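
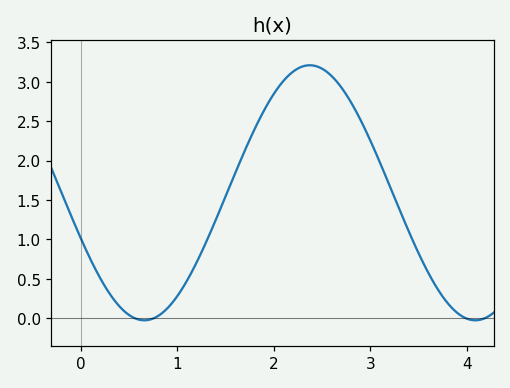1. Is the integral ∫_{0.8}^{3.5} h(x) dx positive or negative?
positive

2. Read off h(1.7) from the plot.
2.15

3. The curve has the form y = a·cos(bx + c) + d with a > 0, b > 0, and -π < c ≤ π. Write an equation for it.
y = 1.62cos(1.8x + 1.9) + 1.59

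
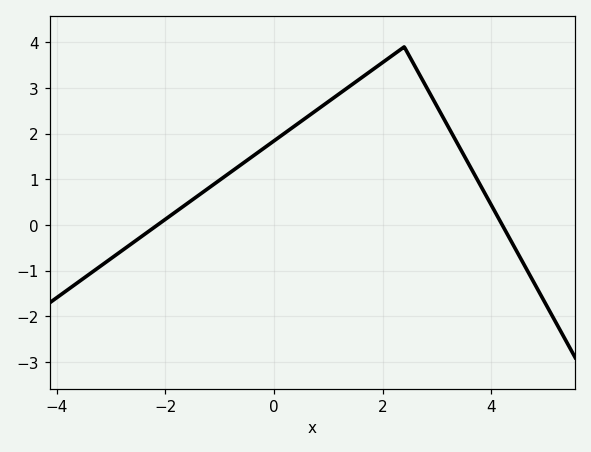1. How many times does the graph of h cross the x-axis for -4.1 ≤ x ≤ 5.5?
2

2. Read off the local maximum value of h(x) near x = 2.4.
3.9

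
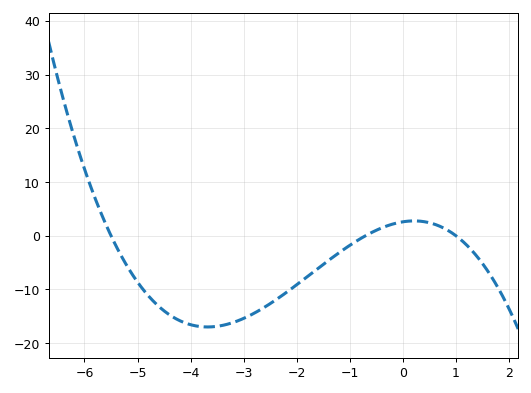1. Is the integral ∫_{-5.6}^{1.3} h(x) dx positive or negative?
negative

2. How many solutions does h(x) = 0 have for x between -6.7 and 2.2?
3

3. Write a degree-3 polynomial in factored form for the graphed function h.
y = -0.67(x + 5.5)(x + 0.7)(x - 1)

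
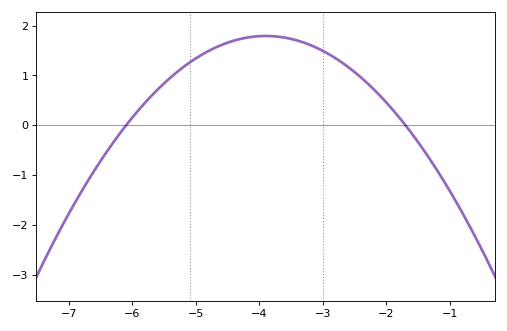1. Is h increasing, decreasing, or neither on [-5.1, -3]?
neither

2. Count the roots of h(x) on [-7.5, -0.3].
2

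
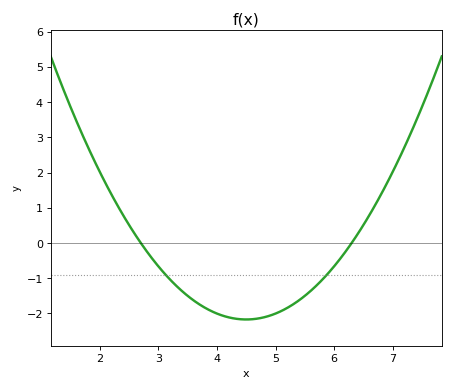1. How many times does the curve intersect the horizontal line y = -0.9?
2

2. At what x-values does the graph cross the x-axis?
2.7, 6.3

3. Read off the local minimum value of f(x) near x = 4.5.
-2.17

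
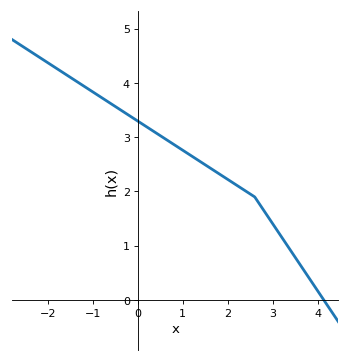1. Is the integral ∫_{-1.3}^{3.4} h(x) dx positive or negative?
positive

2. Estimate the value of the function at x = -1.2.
3.9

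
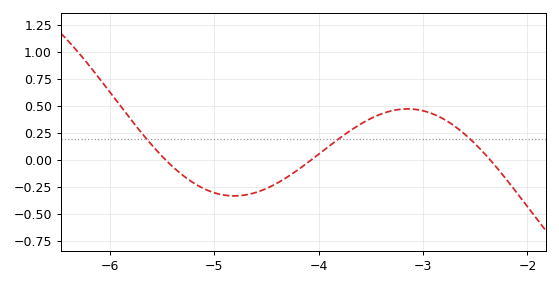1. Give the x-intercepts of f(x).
-5.46, -4.07, -2.35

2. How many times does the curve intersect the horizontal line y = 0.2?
3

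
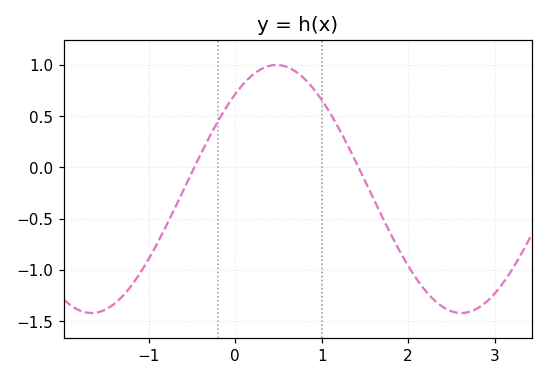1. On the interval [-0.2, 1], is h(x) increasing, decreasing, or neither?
neither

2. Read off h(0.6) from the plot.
0.98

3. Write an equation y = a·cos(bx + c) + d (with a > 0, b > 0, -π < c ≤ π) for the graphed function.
y = 1.21cos(1.47x - 0.702) - 0.21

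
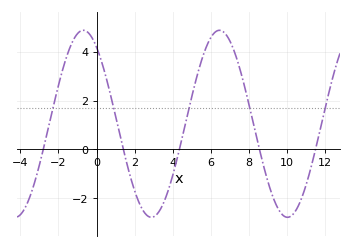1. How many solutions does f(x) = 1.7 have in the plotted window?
5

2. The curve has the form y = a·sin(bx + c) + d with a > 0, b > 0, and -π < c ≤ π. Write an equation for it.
y = 3.83sin(0.88x + 2.2) + 1.05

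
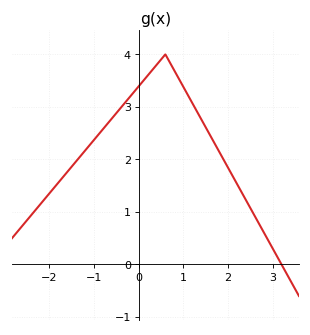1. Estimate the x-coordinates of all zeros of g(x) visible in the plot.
3.2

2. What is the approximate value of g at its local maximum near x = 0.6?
4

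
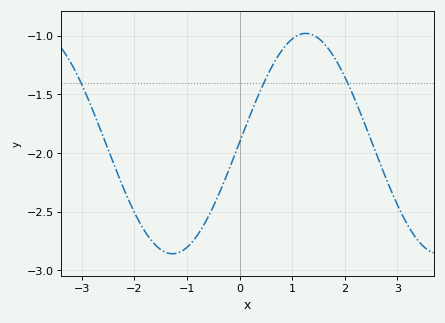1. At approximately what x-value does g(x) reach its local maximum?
1.3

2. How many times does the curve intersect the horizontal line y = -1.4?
3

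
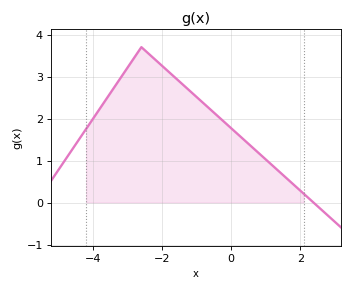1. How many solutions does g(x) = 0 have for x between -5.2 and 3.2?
1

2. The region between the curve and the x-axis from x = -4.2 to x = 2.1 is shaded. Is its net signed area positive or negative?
positive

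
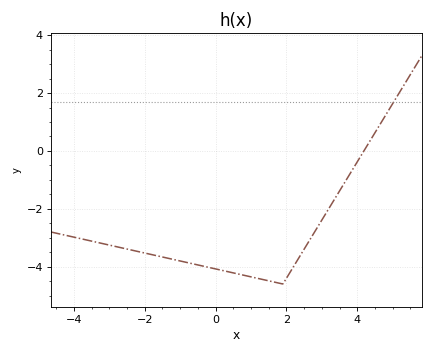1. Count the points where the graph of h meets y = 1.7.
1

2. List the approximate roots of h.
4.2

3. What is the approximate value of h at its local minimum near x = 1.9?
-4.6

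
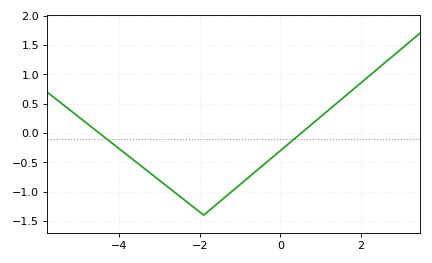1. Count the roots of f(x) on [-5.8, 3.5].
2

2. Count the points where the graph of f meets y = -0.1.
2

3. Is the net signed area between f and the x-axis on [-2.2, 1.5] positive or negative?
negative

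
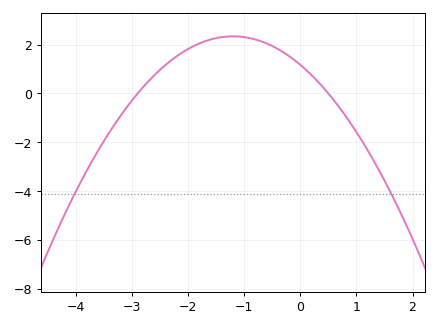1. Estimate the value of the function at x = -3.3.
-1.2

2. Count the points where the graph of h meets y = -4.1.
2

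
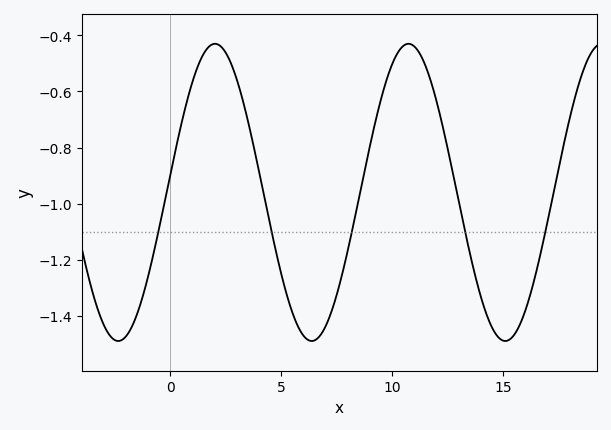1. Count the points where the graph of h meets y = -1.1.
5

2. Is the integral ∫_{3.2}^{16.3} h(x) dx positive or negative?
negative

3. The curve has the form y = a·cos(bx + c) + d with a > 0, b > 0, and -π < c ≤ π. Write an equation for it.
y = 0.53cos(0.72x - 1.45) - 0.96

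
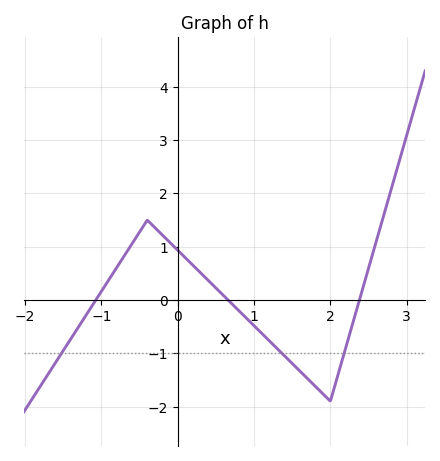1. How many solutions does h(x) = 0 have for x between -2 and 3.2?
3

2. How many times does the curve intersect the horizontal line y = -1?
3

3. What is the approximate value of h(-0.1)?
1.07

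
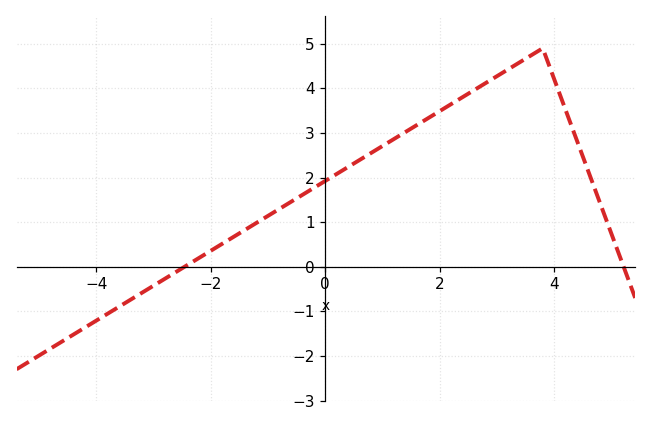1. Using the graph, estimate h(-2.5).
-0.034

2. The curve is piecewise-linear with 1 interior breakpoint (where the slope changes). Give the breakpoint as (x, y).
(3.8, 4.9)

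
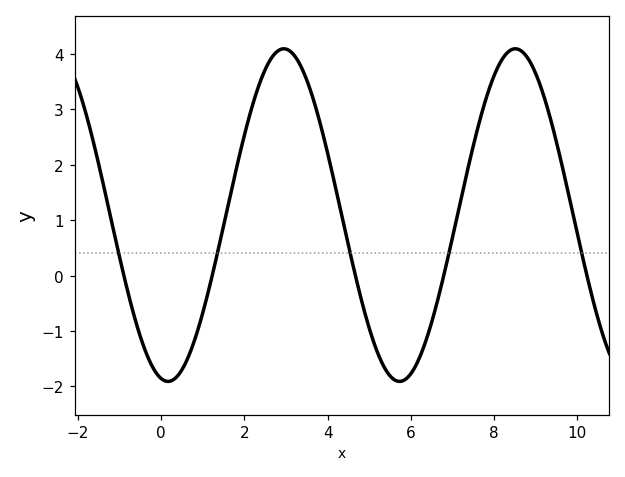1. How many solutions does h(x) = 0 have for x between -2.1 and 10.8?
5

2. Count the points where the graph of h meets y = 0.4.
5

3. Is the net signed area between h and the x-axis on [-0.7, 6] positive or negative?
positive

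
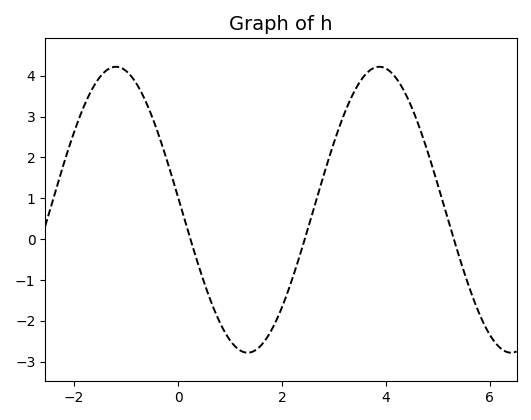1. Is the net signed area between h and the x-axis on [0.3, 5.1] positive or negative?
positive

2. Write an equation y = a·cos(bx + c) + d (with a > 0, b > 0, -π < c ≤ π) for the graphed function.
y = 3.5cos(1.24x + 1.48) + 0.72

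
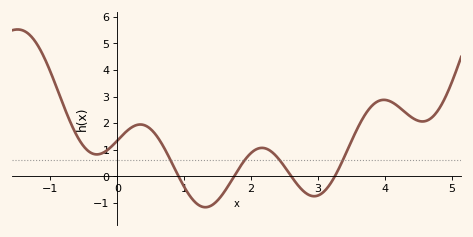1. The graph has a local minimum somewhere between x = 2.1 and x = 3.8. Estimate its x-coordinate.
2.94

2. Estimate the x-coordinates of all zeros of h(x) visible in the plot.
0.916, 1.75, 2.6, 3.25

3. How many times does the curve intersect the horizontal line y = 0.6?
4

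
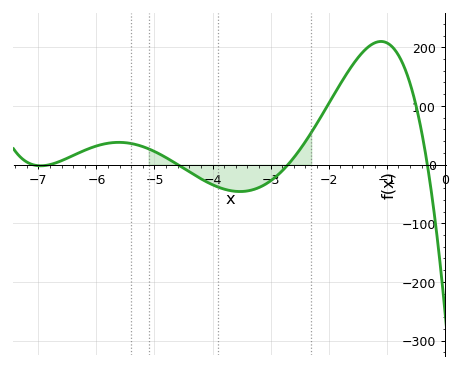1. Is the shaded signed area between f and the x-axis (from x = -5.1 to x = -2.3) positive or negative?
negative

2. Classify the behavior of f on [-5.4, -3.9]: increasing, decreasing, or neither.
decreasing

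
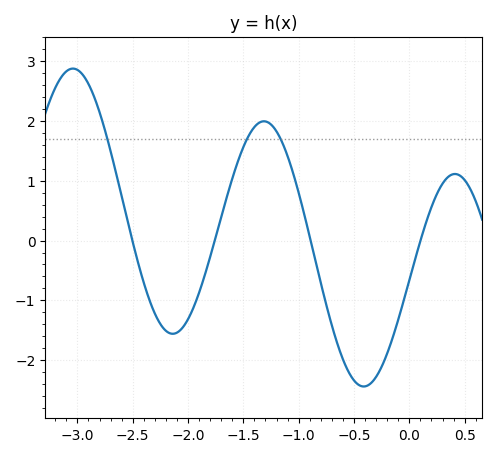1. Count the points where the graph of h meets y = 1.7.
3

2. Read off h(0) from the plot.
-0.7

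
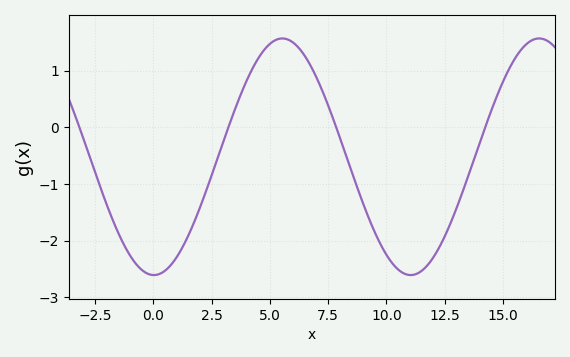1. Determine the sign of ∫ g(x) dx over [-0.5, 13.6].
negative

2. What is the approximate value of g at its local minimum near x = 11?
-2.6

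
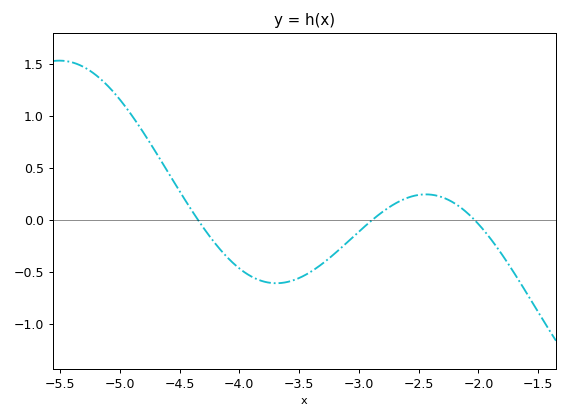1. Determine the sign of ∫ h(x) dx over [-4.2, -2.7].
negative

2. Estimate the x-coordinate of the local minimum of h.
-3.69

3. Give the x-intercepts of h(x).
-4.35, -2.89, -2.03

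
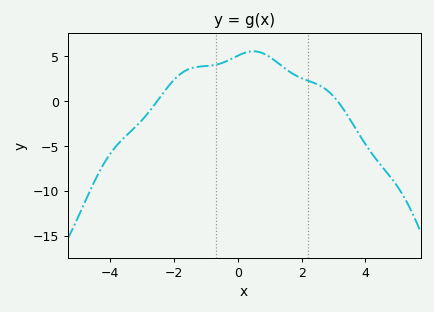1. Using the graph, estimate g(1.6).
3.5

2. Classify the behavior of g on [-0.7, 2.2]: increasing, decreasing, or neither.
neither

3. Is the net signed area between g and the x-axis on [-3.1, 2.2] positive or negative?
positive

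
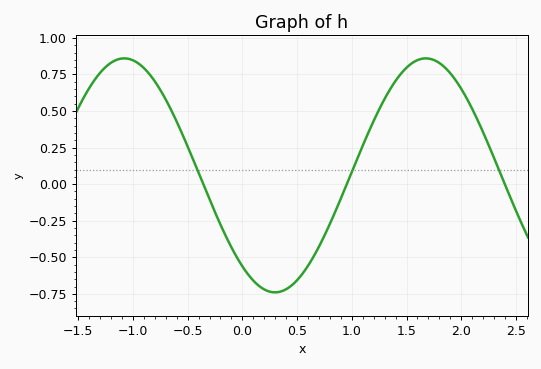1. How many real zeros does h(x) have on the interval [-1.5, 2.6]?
3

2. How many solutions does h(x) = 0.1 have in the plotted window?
3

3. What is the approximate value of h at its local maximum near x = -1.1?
0.86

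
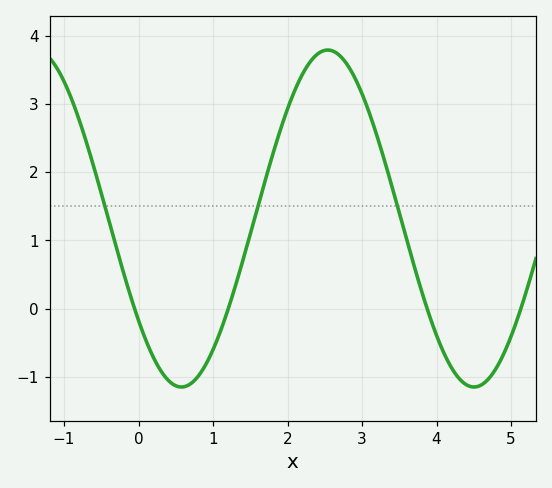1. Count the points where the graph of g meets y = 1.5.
3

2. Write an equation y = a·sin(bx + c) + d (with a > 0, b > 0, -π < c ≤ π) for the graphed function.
y = 2.47sin(1.6x - 2.49) + 1.32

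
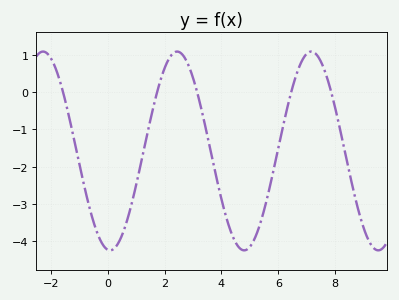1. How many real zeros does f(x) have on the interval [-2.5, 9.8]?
5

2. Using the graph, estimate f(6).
-1.5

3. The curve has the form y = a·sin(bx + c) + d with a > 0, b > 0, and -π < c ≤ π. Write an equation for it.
y = 2.66sin(1.3x - 1.7) - 1.58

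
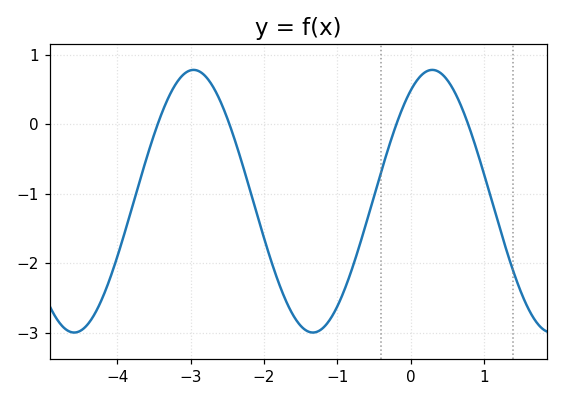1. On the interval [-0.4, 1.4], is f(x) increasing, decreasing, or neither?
neither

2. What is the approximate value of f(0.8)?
0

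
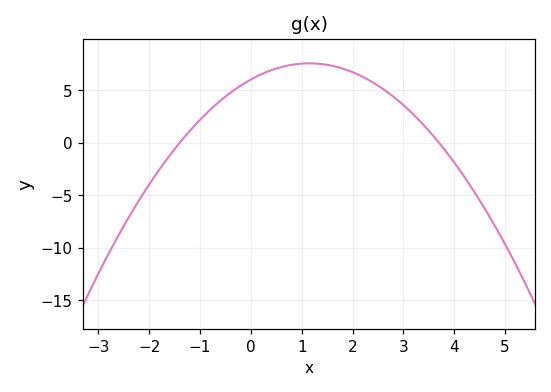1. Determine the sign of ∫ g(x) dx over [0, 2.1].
positive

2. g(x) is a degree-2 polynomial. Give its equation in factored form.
y = -1.16(x + 1.4)(x - 3.7)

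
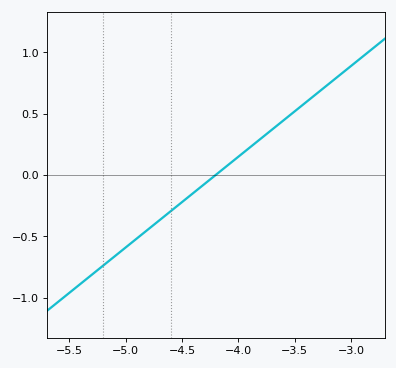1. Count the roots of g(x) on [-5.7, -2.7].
1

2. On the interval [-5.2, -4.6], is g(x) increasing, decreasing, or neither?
increasing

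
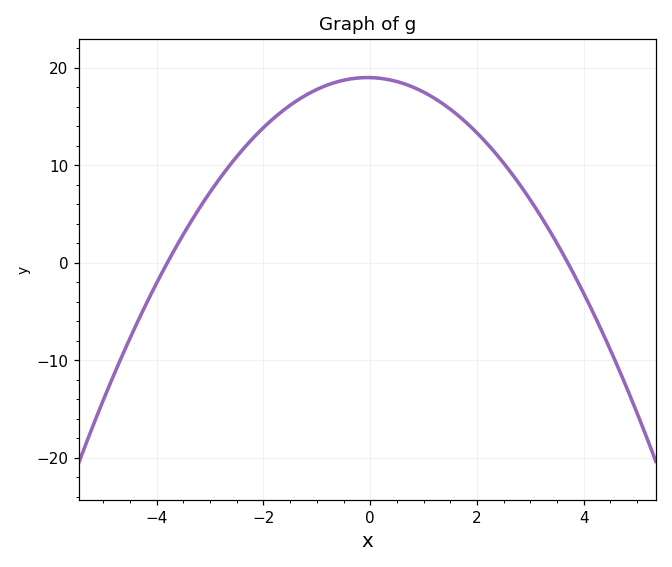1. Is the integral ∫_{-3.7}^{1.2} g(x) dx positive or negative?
positive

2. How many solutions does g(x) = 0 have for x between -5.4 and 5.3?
2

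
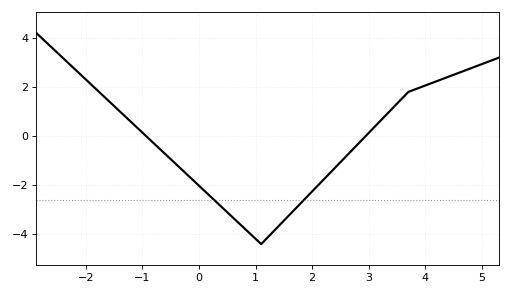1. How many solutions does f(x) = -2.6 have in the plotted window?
2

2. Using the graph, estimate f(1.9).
-2.4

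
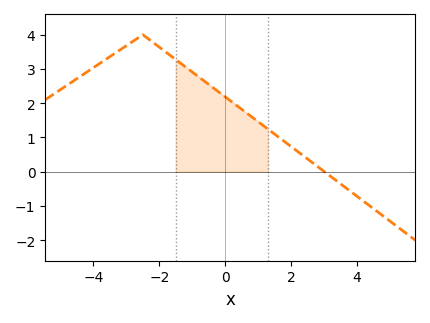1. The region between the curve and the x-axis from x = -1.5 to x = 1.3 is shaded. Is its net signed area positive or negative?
positive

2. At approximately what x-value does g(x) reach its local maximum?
-2.4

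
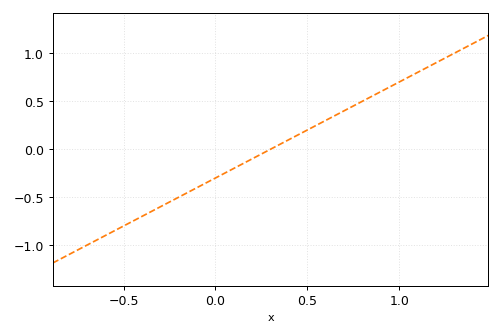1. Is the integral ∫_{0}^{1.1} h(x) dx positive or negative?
positive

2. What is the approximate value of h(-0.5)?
-0.8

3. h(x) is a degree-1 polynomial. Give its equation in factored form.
y = 1(x - 0.3)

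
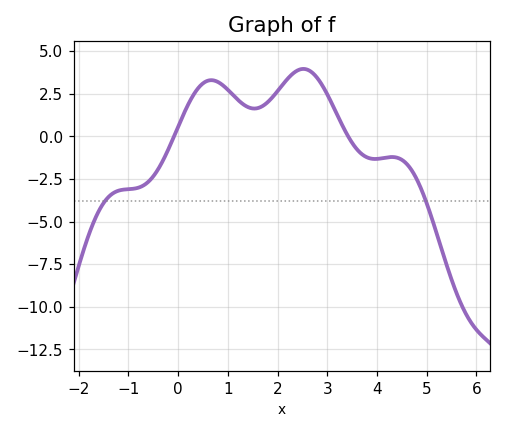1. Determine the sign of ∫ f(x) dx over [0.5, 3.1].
positive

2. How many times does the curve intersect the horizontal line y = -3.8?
2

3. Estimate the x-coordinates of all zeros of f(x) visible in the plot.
0, 3.4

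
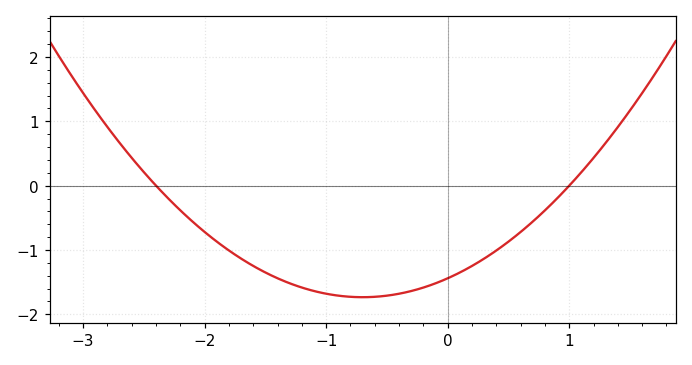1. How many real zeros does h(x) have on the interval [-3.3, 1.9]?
2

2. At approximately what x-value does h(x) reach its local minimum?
-0.7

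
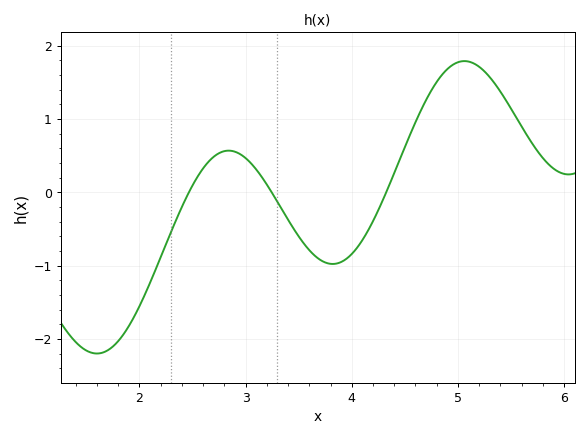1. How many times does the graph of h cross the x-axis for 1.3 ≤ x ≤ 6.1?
3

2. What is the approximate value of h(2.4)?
-0.2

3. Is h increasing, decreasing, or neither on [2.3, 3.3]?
neither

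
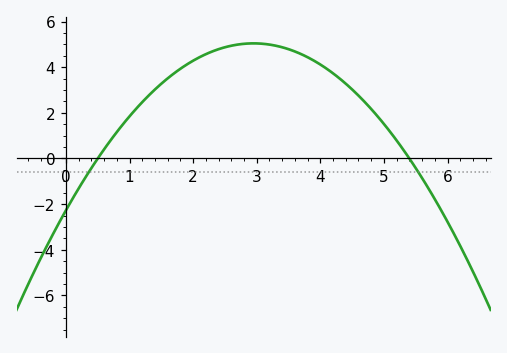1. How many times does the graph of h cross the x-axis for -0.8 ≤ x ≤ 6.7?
2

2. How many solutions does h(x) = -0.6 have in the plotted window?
2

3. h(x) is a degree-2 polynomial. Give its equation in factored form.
y = -0.84(x - 0.5)(x - 5.4)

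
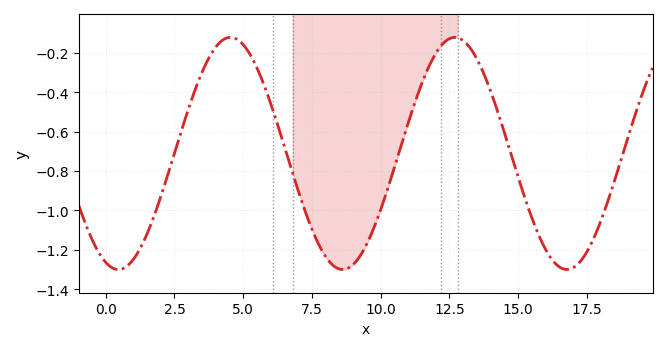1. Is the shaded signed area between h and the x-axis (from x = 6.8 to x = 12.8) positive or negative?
negative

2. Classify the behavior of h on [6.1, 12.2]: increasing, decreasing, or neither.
neither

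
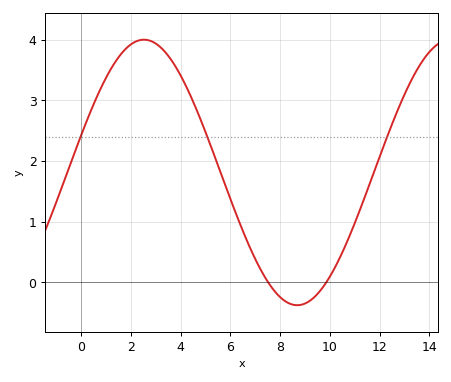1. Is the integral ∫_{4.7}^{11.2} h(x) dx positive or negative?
positive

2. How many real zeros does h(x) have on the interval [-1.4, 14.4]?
2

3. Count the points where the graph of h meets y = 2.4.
3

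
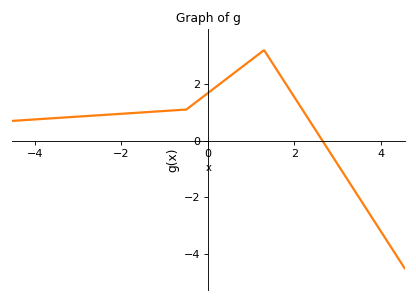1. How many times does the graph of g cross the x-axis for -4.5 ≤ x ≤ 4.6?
1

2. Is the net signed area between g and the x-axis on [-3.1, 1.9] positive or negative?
positive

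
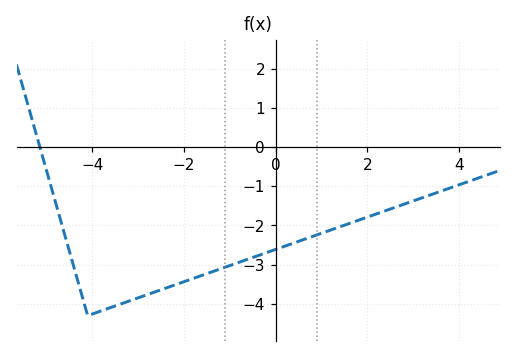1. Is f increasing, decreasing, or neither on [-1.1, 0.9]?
increasing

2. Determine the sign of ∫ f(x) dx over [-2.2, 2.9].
negative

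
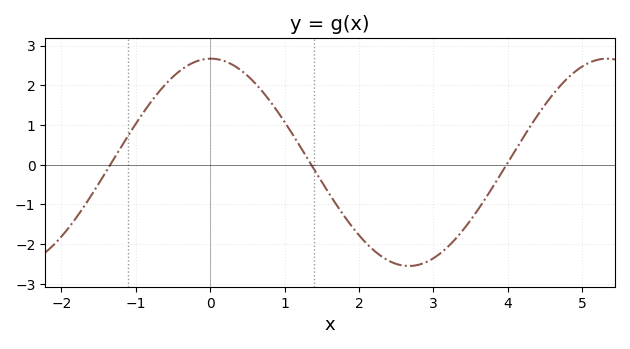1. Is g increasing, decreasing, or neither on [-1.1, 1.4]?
neither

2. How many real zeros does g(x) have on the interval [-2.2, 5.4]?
3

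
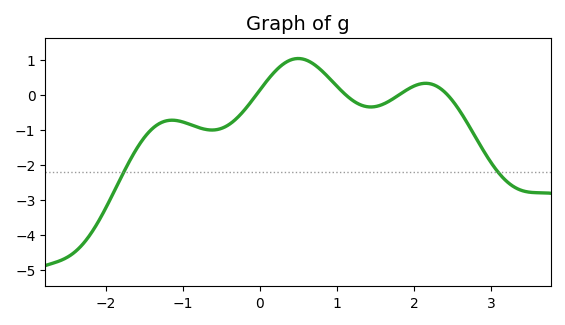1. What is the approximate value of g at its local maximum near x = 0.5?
1.1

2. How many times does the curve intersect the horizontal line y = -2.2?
2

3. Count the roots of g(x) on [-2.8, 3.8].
4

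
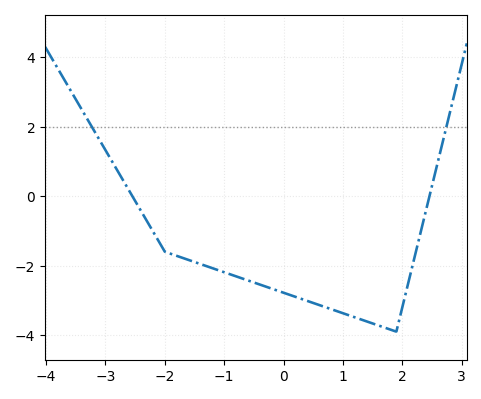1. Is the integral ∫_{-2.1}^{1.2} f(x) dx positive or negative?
negative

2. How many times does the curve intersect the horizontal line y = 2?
2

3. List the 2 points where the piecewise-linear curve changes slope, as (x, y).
(-2, -1.6); (1.9, -3.9)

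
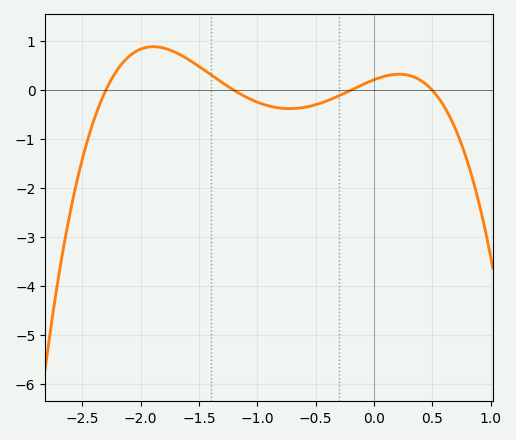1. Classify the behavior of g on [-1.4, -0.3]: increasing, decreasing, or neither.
neither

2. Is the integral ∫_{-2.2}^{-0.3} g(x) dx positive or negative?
positive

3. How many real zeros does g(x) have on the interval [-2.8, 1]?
4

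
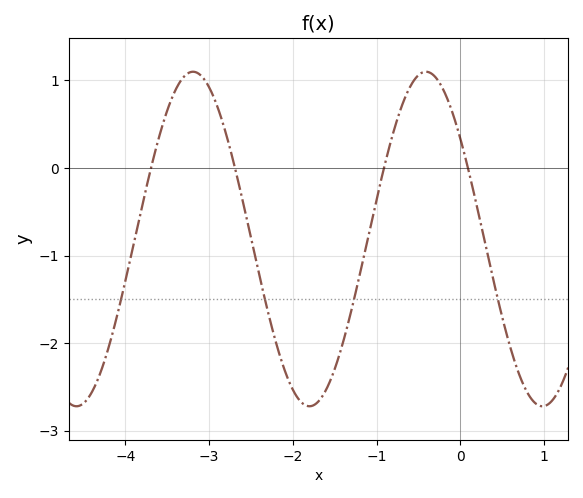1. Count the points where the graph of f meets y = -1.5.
4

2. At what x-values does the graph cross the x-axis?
-3.69, -2.69, -0.913, 0.089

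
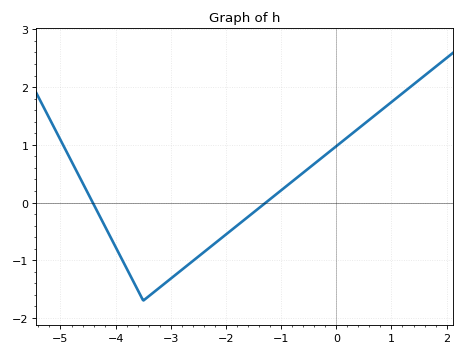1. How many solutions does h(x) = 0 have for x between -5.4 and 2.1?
2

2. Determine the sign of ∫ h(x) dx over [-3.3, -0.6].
negative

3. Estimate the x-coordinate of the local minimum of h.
-3.5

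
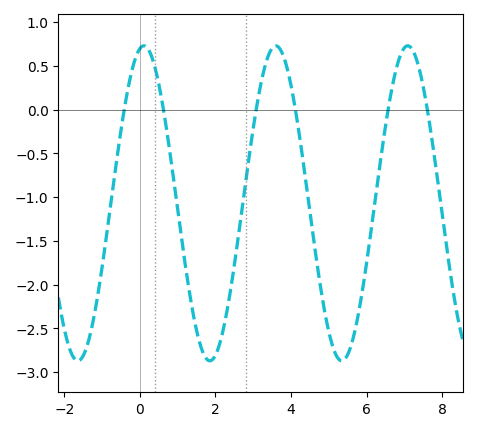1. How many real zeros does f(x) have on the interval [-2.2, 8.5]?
6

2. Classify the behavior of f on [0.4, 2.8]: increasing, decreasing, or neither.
neither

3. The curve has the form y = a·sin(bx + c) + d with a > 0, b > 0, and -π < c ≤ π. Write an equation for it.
y = 1.8sin(1.8x + 1.38) - 1.07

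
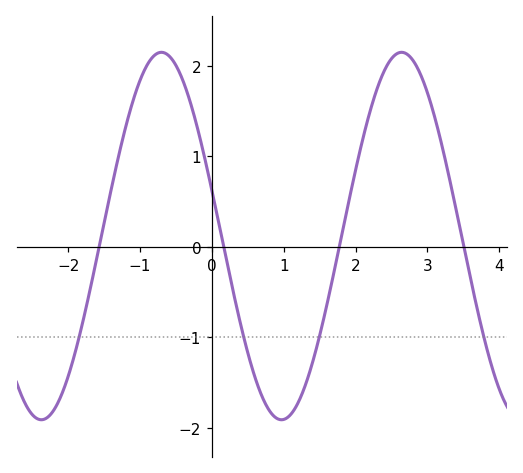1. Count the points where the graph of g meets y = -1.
4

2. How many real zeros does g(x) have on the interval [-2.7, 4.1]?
4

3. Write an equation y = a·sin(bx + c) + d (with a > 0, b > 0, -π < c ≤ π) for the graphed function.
y = 2.03sin(1.88x + 2.89) + 0.12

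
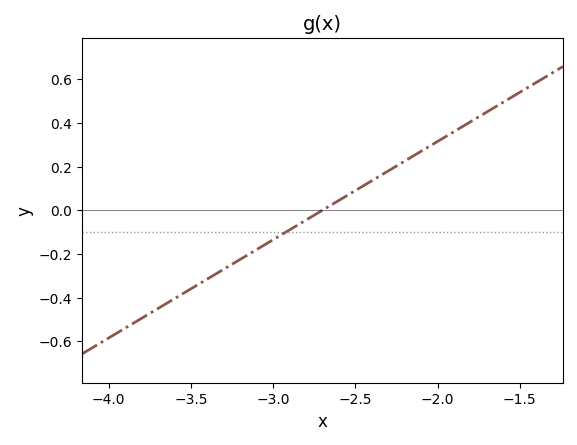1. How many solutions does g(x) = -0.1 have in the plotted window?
1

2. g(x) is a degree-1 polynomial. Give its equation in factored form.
y = 0.45(x + 2.7)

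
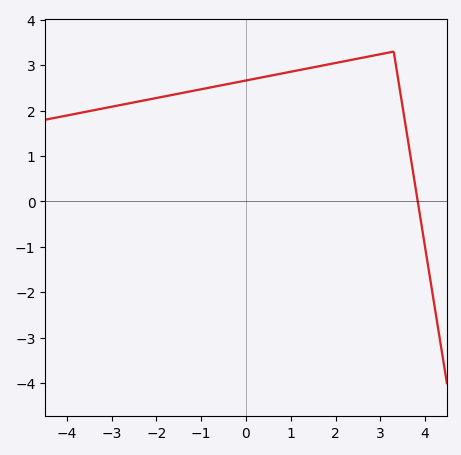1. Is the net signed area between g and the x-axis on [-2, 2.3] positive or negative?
positive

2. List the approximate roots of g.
3.8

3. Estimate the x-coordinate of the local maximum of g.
3.2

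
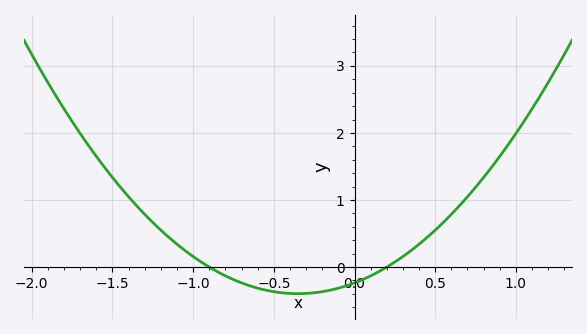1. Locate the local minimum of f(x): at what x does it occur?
-0.35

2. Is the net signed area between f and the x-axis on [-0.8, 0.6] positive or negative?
negative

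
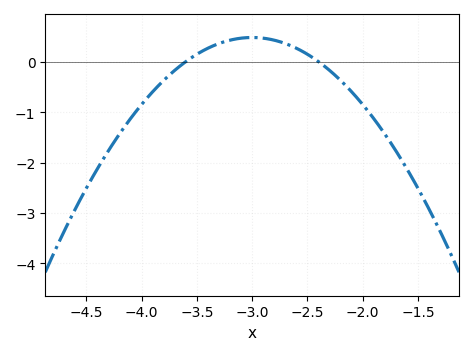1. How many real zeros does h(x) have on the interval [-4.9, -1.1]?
2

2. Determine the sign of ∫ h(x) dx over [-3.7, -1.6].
negative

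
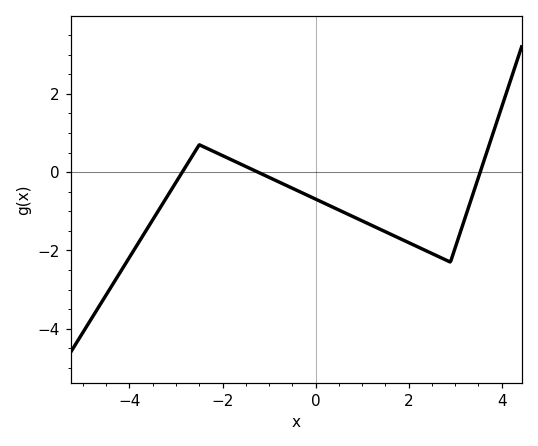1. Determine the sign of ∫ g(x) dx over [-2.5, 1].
negative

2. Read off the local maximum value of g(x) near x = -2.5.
0.698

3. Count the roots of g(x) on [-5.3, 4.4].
3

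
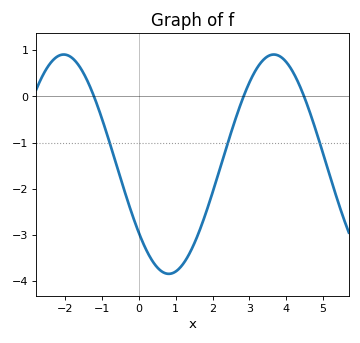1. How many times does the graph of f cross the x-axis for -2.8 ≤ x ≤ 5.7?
3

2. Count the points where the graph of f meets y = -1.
3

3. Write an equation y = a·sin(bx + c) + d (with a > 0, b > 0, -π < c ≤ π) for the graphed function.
y = 2.38sin(1.1x - 2.46) - 1.47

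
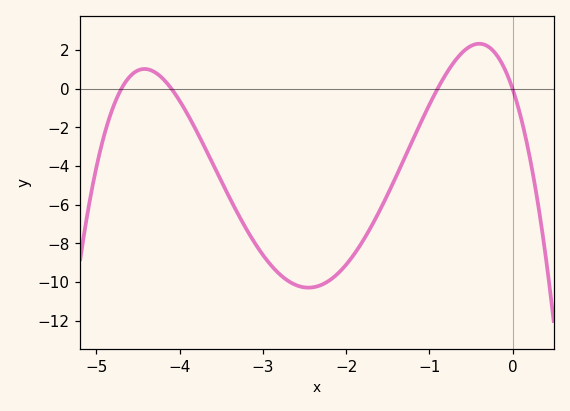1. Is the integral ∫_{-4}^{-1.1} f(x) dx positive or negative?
negative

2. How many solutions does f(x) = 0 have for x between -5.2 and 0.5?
4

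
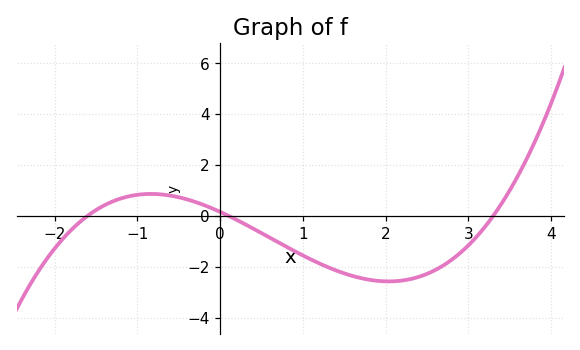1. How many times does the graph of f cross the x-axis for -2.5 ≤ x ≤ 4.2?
3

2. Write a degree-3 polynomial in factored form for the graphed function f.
y = 0.29(x + 1.6)(x - 0.1)(x - 3.3)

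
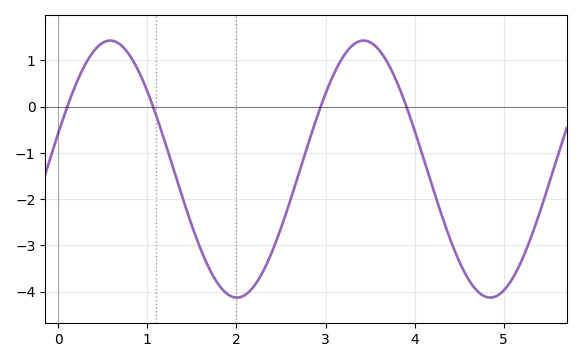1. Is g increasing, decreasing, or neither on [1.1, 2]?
decreasing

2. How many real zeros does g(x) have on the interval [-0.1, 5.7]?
4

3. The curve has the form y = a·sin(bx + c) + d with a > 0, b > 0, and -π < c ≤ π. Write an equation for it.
y = 2.78sin(2.2x + 0.28) - 1.35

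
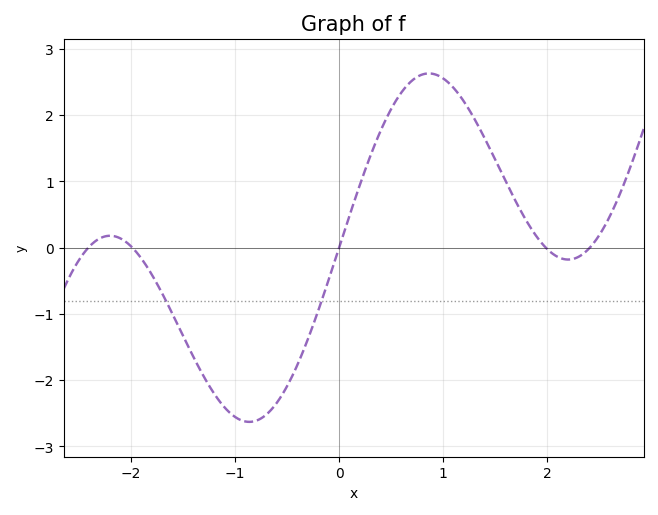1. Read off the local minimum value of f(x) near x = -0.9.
-2.6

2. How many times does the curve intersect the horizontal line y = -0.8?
2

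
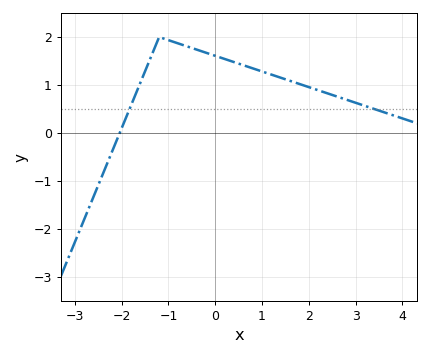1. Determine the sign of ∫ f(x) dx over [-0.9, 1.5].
positive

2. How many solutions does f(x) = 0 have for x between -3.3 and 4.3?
1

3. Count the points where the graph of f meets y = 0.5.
2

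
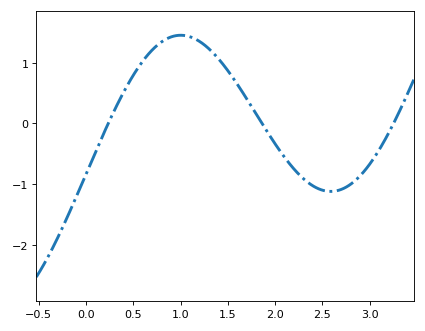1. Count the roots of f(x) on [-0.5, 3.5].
3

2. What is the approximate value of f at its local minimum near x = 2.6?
-1.12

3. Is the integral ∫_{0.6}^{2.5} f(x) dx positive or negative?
positive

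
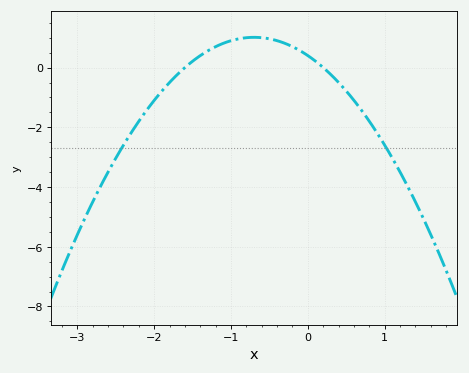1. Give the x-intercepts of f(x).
-1.6, 0.2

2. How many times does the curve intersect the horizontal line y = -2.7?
2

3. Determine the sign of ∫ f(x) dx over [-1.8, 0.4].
positive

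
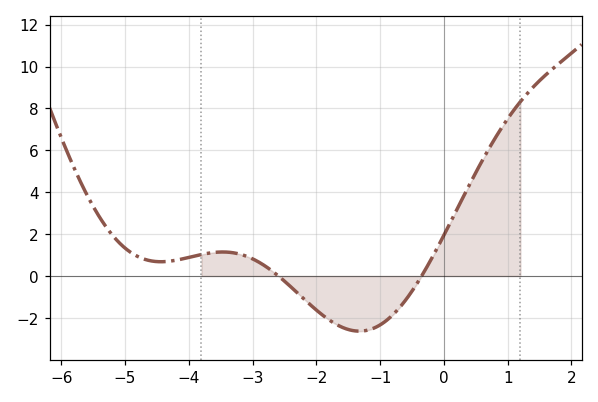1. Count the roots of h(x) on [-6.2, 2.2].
2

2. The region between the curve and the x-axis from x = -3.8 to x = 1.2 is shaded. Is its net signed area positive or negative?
positive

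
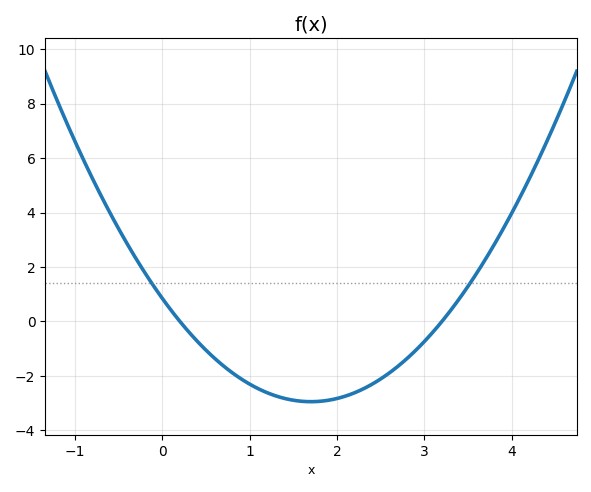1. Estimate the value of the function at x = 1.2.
-2.6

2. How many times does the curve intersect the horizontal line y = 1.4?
2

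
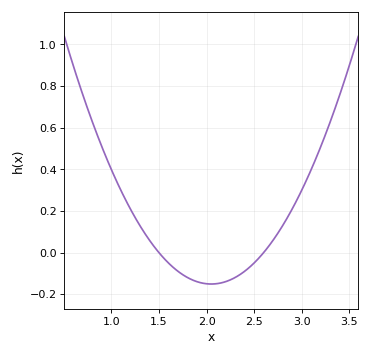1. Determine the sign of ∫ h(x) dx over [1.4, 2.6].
negative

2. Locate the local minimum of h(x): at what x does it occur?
2.05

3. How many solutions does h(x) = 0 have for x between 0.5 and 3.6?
2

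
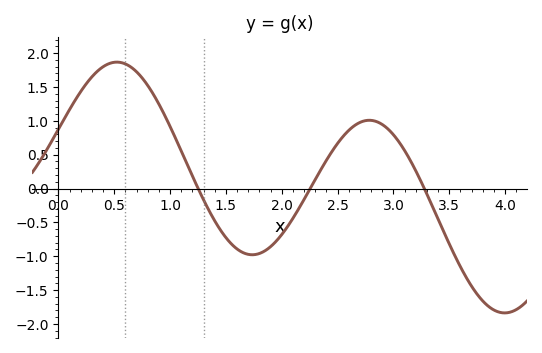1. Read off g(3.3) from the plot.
-0.1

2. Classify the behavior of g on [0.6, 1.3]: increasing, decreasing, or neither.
decreasing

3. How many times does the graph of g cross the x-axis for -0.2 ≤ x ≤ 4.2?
3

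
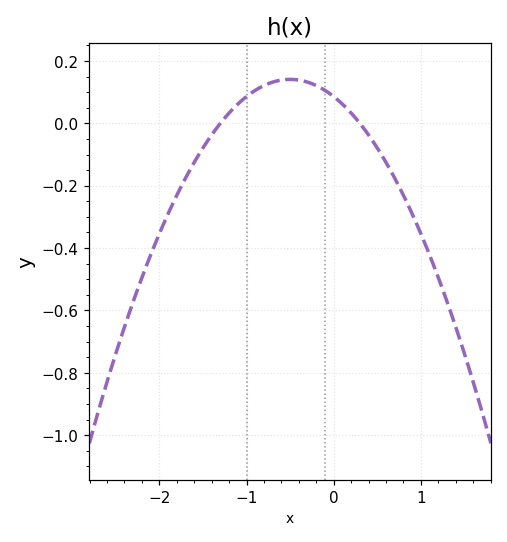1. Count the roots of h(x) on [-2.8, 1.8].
2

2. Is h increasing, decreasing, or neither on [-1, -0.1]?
neither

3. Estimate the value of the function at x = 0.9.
-0.3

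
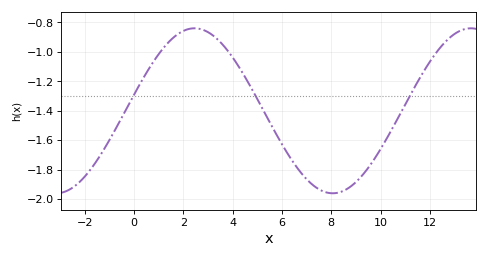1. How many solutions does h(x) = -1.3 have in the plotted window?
3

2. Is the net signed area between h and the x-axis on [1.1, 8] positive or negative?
negative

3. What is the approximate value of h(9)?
-1.88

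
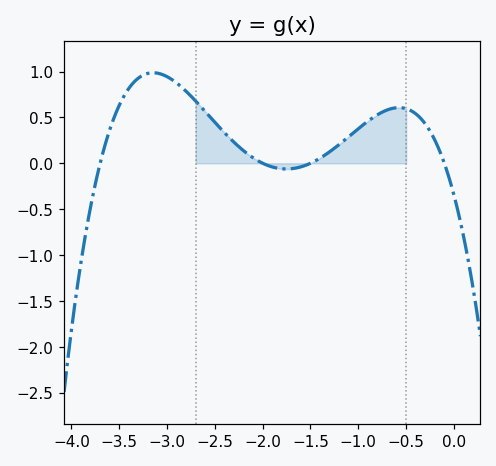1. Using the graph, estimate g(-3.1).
1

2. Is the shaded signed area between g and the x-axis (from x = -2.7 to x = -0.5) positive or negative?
positive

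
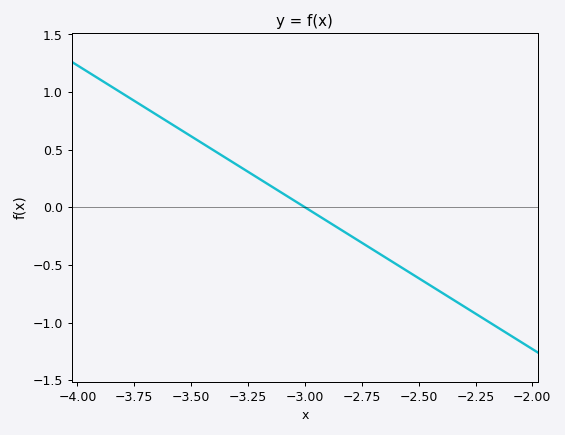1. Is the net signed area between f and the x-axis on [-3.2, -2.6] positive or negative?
negative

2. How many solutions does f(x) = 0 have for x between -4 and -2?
1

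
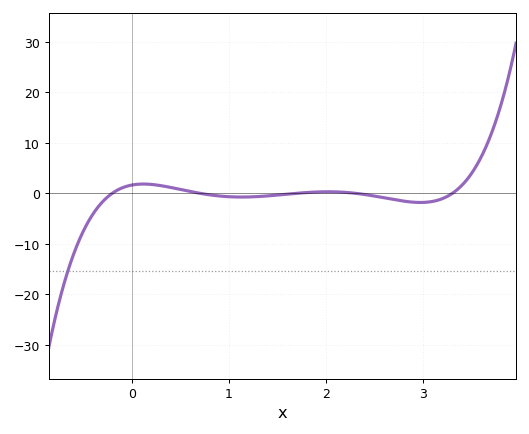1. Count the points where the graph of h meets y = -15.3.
1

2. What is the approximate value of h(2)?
0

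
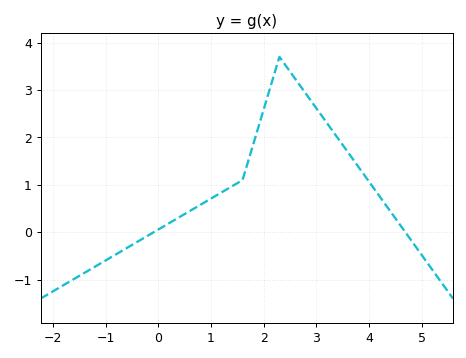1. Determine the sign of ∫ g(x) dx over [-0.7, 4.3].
positive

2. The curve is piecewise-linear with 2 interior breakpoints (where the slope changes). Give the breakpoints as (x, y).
(1.6, 1.1); (2.3, 3.7)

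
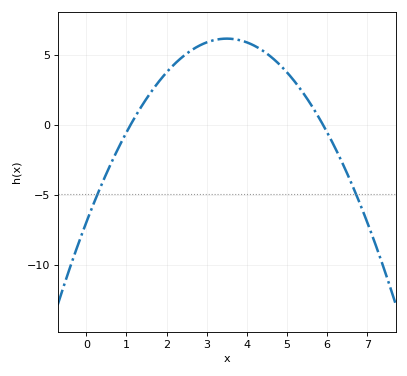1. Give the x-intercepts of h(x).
1.2, 6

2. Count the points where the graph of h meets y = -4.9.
2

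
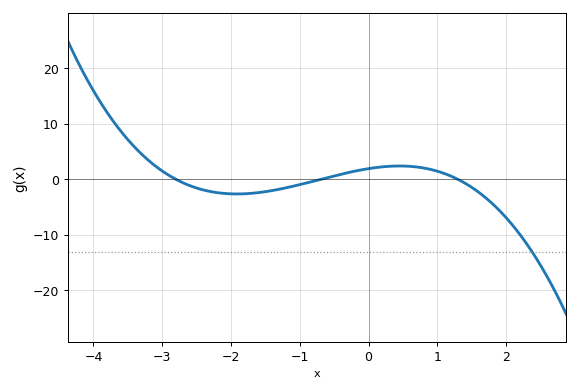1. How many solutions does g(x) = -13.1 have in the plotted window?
1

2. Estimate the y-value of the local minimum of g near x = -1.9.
-3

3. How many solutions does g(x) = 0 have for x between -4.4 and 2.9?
3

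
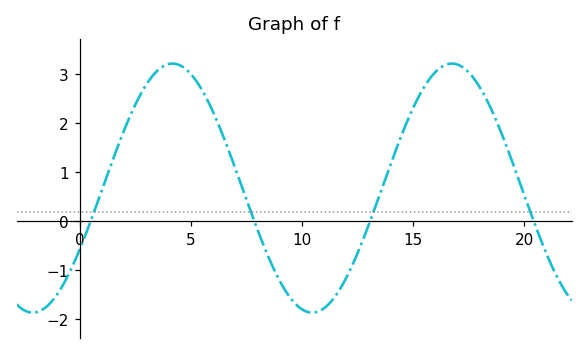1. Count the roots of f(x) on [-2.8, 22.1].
4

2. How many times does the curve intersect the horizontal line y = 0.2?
4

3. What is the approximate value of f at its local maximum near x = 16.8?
3.2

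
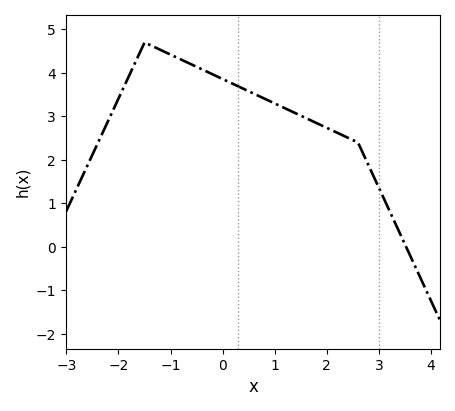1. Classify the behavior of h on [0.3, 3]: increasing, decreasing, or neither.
decreasing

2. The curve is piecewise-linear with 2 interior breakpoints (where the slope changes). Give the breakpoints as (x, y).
(-1.5, 4.7); (2.6, 2.4)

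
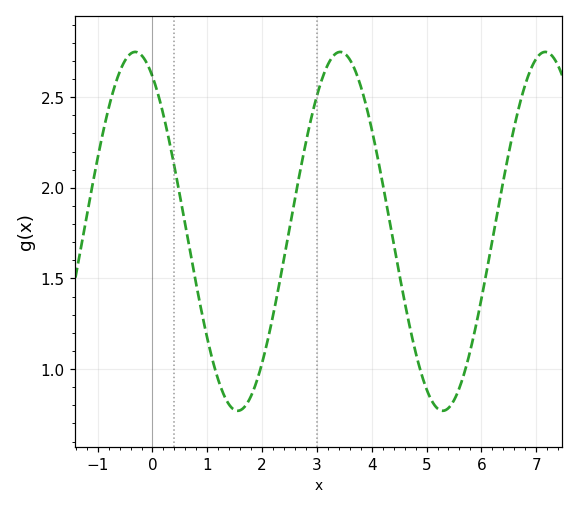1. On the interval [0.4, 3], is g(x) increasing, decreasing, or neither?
neither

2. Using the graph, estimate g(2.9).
2.4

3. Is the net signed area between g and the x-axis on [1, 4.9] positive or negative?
positive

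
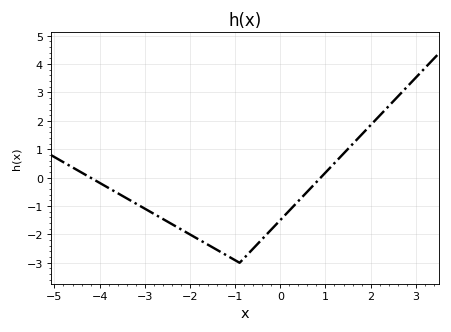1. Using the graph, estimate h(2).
1.9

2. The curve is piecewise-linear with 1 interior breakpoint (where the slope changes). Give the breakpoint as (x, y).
(-0.9, -3)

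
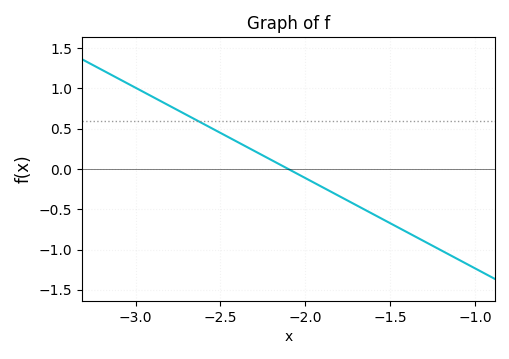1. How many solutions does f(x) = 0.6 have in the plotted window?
1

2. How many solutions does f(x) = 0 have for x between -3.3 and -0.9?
1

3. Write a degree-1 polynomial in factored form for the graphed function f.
y = -1.12(x + 2.1)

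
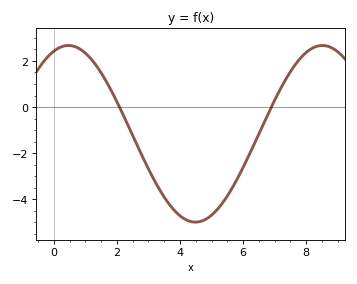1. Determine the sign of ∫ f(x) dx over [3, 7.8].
negative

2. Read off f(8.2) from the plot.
2.55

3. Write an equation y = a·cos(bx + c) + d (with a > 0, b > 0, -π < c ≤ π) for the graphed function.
y = 3.83cos(0.78x - 0.36) - 1.16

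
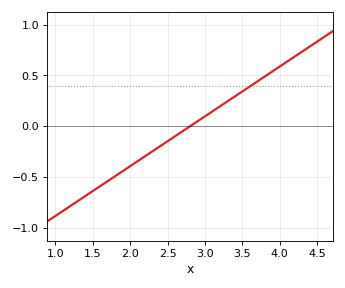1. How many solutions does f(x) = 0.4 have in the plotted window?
1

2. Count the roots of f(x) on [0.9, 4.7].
1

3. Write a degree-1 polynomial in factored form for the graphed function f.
y = 0.49(x - 2.8)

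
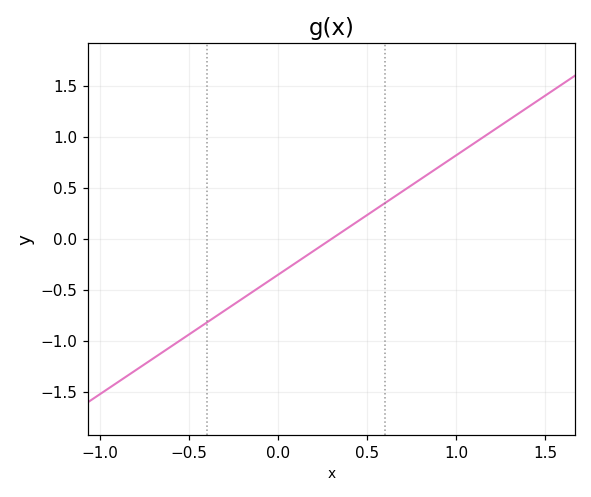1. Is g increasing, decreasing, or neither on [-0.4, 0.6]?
increasing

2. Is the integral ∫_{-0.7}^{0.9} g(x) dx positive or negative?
negative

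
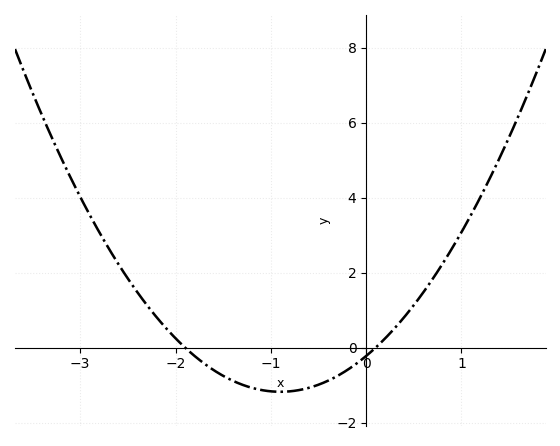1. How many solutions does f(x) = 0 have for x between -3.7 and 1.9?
2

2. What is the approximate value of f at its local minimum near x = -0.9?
-1.2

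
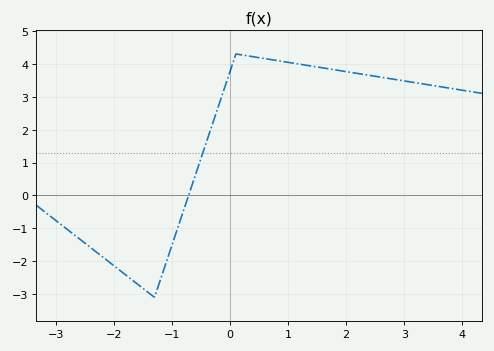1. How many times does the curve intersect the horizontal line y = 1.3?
1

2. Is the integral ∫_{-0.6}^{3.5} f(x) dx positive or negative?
positive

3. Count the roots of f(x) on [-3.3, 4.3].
1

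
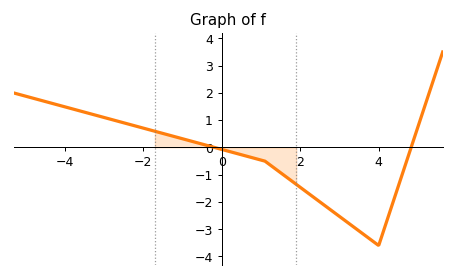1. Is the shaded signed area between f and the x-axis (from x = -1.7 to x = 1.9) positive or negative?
negative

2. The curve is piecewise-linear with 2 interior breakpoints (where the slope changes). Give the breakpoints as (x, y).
(1.1, -0.5); (4, -3.6)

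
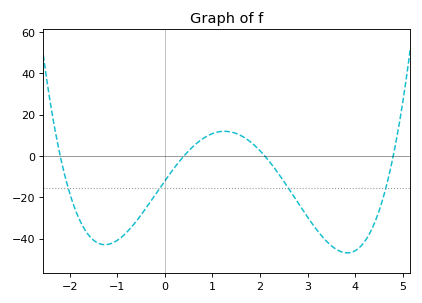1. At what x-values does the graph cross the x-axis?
-2.2, 0.4, 2.1, 4.8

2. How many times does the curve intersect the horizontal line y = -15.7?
4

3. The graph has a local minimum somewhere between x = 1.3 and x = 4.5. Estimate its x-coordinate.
3.83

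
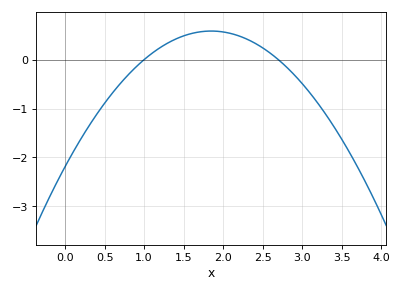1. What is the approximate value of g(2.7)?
0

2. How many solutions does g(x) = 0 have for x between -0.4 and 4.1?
2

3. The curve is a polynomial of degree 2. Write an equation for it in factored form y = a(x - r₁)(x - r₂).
y = -0.81(x - 1)(x - 2.7)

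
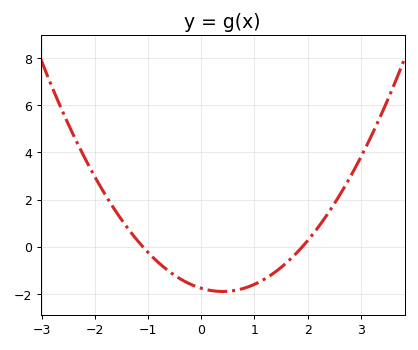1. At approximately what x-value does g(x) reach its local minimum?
0.4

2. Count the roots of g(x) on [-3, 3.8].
2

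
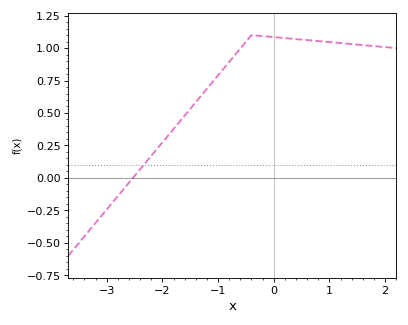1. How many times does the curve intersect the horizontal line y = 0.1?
1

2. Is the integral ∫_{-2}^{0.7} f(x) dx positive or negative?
positive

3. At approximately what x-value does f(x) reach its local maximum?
-0.4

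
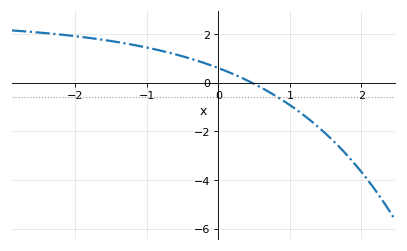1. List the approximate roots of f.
0.467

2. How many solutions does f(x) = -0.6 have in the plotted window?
1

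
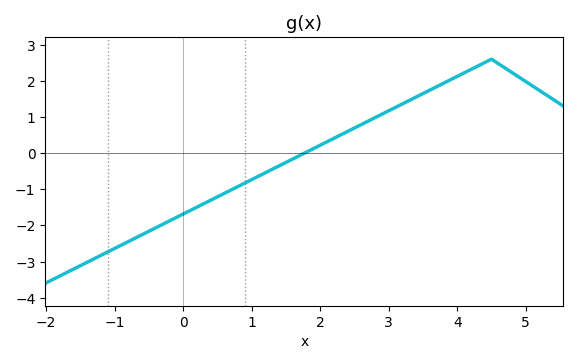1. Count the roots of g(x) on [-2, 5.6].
1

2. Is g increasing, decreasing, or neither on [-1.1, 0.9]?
increasing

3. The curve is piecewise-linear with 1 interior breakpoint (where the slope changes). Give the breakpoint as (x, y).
(4.5, 2.6)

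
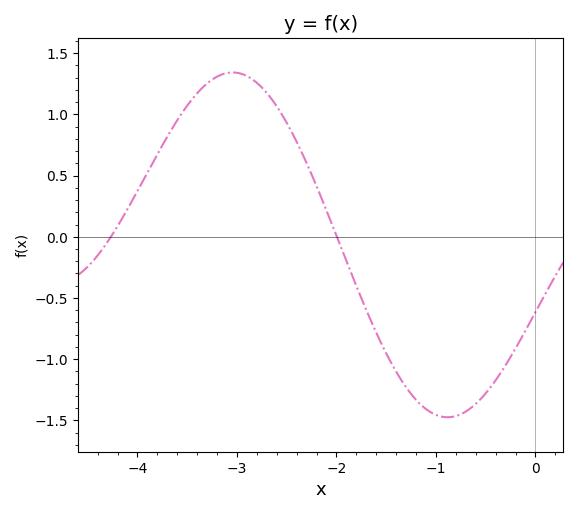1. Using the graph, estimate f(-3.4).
1.15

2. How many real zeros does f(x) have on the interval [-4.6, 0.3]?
2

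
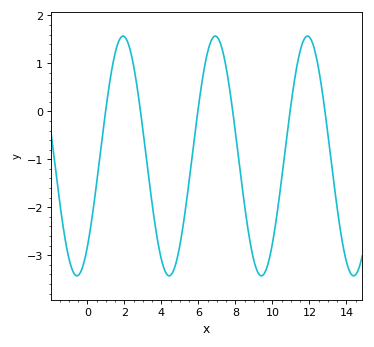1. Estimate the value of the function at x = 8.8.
-2.7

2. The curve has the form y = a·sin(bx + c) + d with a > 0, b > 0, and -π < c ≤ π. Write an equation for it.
y = 2.5sin(1.3x - 0.85) - 0.93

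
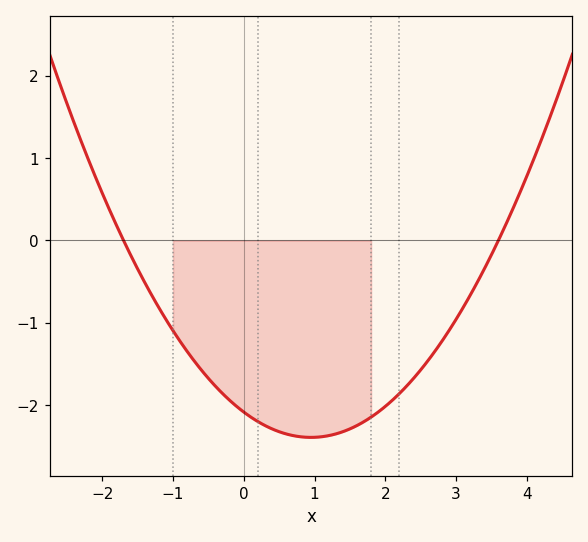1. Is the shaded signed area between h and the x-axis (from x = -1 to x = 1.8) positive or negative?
negative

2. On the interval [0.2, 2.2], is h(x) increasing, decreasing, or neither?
neither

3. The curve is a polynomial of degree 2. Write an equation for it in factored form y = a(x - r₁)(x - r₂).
y = 0.34(x + 1.7)(x - 3.6)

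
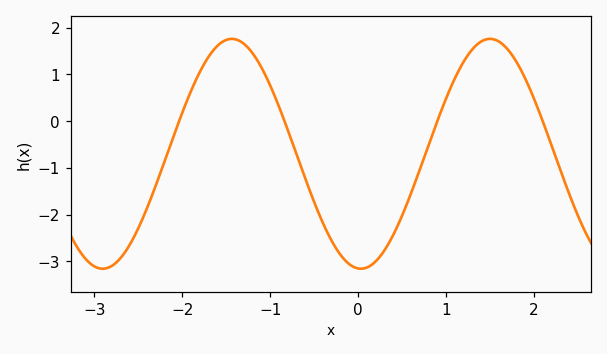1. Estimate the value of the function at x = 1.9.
0.9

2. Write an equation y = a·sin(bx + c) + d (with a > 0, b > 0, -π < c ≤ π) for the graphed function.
y = 2.46sin(2.1x - 1.6) - 0.7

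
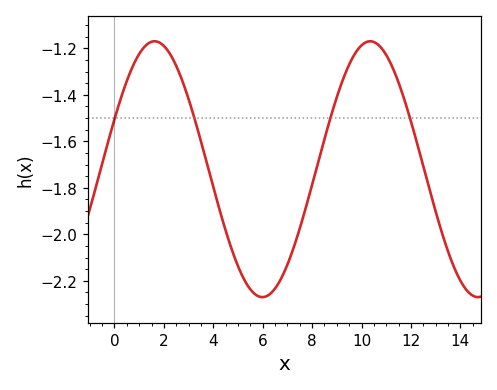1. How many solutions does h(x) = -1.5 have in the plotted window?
4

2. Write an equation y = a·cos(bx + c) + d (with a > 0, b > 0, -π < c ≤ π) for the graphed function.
y = 0.55cos(0.72x - 1.17) - 1.72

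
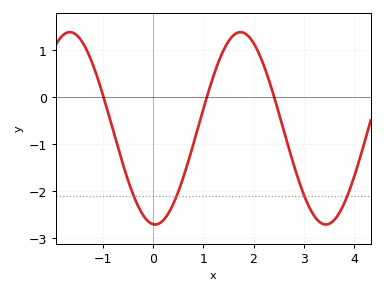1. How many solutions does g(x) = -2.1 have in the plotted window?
4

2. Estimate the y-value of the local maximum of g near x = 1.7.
1.39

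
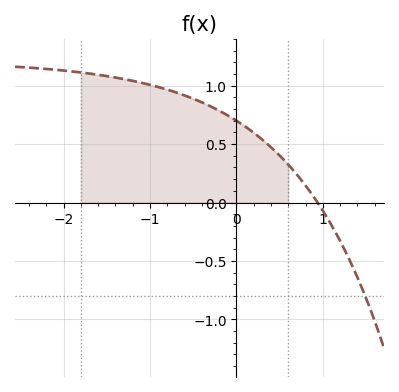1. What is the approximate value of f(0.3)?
0.55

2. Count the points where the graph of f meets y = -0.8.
1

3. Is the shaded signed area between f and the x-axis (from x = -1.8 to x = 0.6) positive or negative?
positive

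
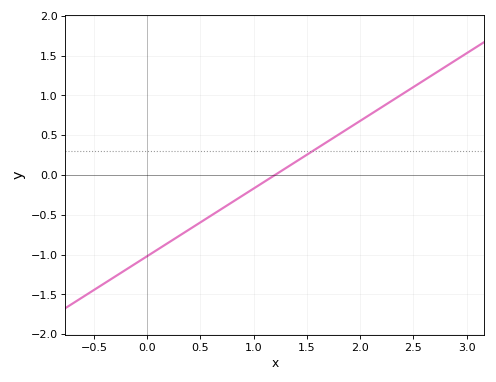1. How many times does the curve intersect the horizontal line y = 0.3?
1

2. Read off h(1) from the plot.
-0.17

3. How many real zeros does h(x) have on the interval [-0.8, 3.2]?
1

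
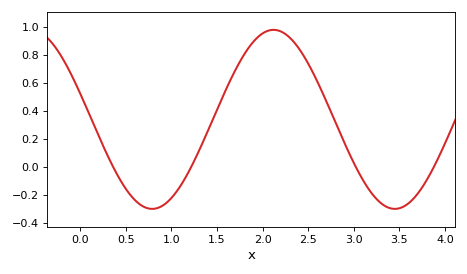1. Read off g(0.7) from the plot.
-0.286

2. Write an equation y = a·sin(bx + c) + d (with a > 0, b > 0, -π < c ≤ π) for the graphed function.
y = 0.64sin(2.36x + 2.85) + 0.34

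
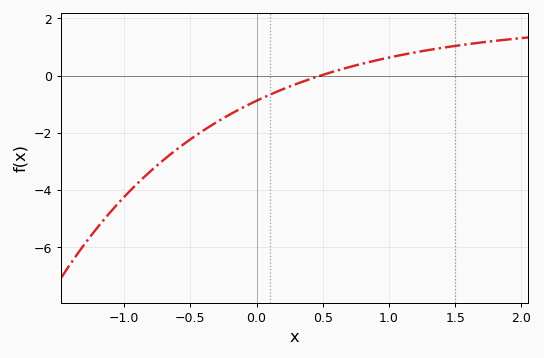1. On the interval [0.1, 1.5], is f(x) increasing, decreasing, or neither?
increasing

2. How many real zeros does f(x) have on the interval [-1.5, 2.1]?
1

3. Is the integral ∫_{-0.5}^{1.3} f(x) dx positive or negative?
negative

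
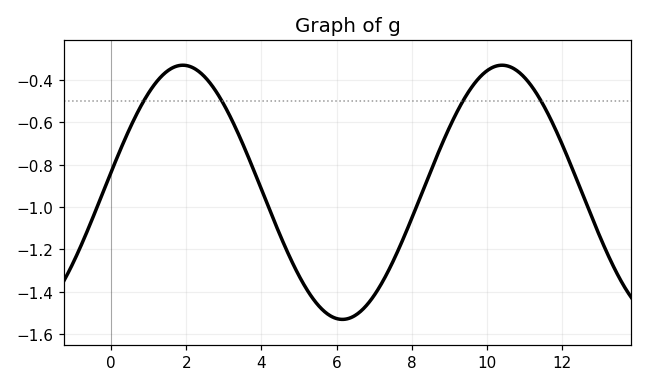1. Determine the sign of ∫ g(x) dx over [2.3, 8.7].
negative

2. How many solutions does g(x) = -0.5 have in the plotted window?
4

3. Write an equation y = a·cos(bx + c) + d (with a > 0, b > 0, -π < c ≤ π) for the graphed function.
y = 0.6cos(0.74x - 1.4) - 0.93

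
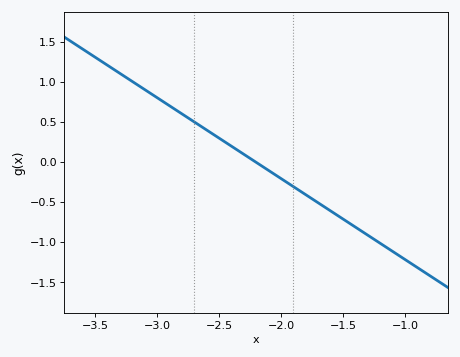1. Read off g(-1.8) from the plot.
-0.404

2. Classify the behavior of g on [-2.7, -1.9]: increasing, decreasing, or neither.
decreasing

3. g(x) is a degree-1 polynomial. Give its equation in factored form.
y = -1.01(x + 2.2)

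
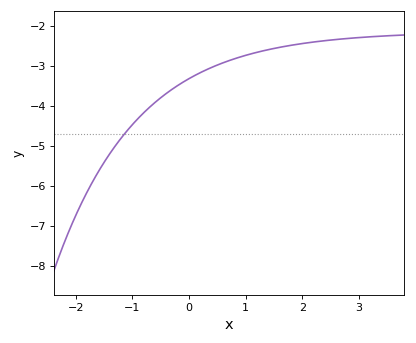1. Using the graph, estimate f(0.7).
-2.87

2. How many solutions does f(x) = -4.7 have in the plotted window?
1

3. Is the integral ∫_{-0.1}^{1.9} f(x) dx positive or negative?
negative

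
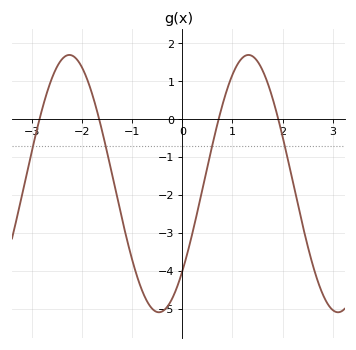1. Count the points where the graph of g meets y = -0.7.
4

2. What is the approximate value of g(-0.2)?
-4.7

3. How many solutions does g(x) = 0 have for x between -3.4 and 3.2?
4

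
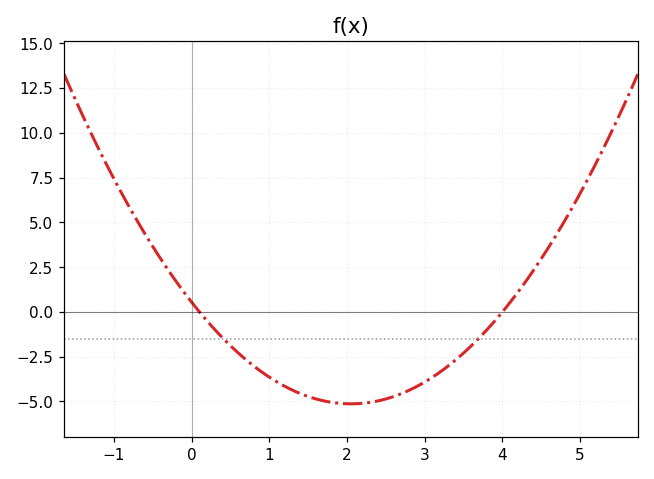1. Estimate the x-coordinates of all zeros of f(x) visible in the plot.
0.1, 4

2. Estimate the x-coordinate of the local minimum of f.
2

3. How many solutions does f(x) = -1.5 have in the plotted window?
2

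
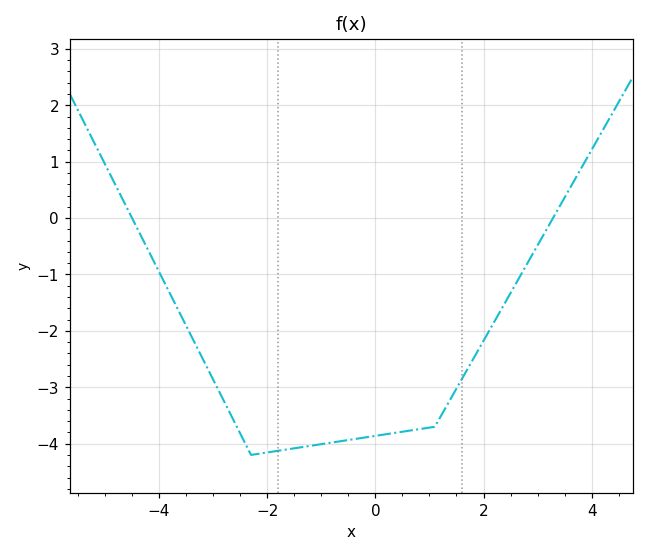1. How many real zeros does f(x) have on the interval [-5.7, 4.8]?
2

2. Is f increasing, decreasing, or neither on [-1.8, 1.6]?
increasing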